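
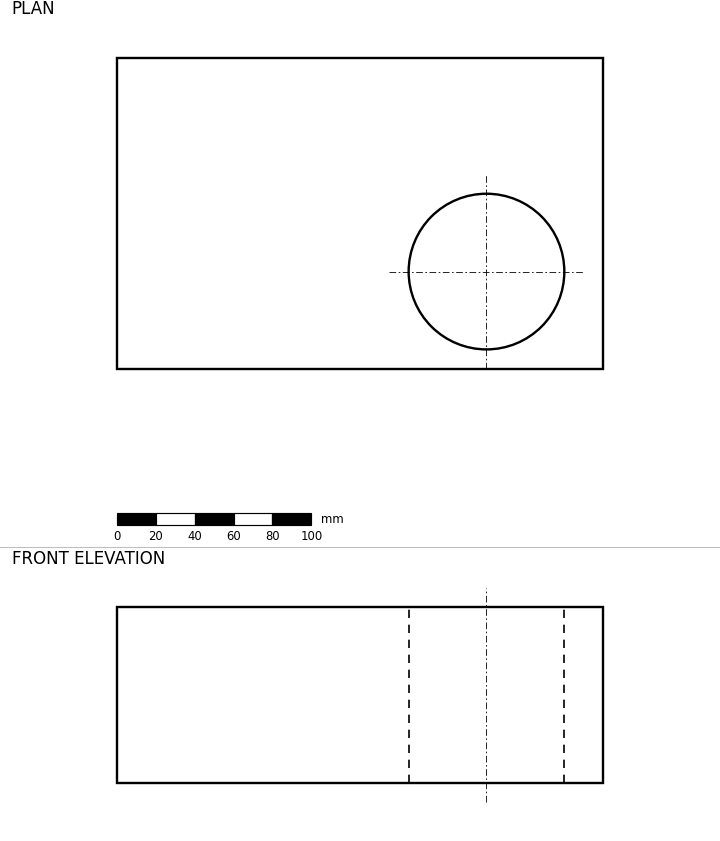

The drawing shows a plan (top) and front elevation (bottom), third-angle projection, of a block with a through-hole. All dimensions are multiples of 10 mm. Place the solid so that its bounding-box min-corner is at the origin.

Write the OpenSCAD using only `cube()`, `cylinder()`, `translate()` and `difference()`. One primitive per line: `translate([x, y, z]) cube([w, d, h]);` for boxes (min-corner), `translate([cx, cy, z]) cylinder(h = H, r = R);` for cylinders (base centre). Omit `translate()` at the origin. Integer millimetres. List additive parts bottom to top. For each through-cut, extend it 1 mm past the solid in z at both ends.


difference() {
  cube([250, 160, 90]);
  translate([190, 50, -1]) cylinder(h = 92, r = 40);
}


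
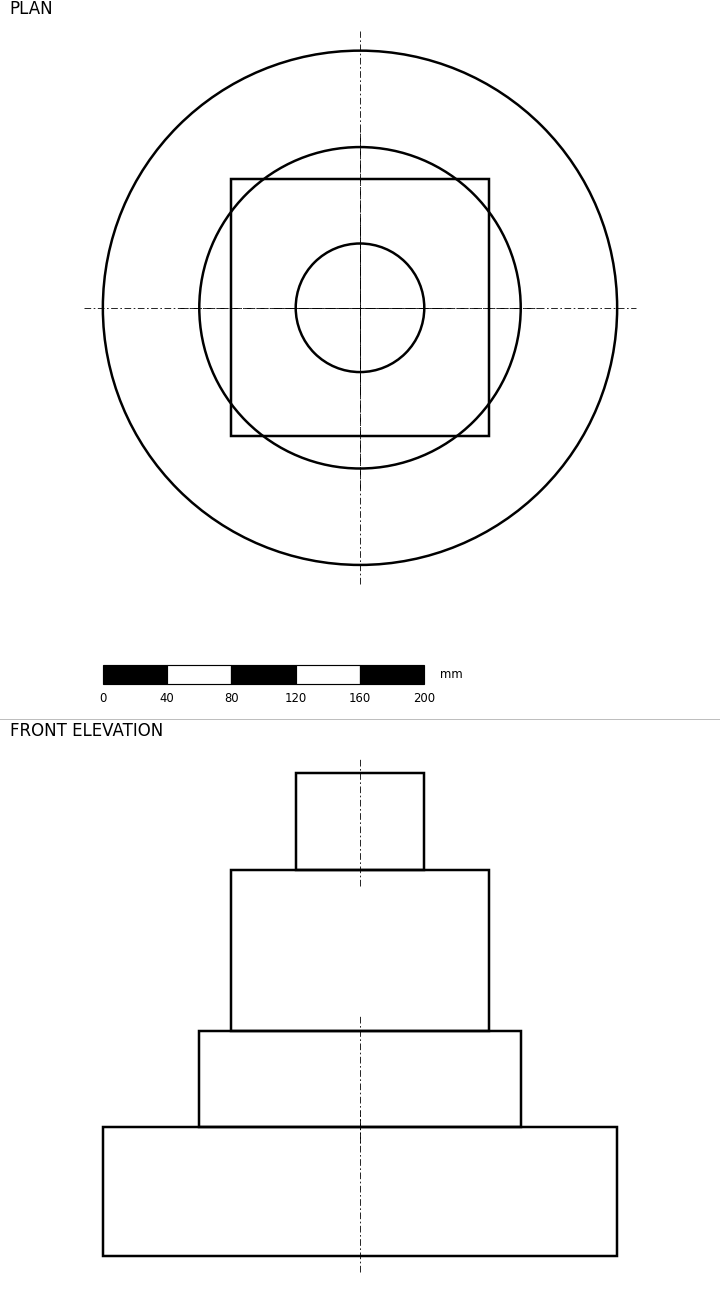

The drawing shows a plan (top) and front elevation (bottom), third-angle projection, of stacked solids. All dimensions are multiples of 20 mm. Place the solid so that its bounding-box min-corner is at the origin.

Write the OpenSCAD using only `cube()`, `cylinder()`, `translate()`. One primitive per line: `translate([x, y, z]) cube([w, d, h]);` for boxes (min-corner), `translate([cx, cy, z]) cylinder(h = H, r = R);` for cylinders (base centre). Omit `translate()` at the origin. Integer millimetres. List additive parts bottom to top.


translate([160, 160, 0]) cylinder(h = 80, r = 160);
translate([160, 160, 80]) cylinder(h = 60, r = 100);
translate([80, 80, 140]) cube([160, 160, 100]);
translate([160, 160, 240]) cylinder(h = 60, r = 40);


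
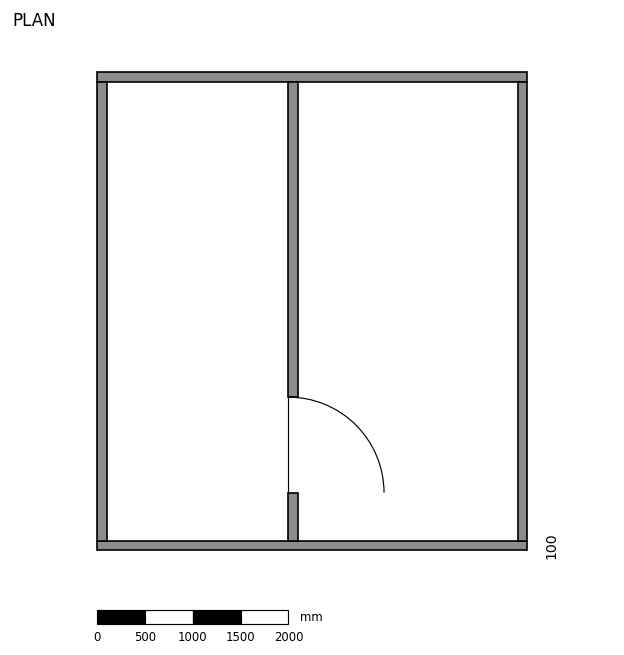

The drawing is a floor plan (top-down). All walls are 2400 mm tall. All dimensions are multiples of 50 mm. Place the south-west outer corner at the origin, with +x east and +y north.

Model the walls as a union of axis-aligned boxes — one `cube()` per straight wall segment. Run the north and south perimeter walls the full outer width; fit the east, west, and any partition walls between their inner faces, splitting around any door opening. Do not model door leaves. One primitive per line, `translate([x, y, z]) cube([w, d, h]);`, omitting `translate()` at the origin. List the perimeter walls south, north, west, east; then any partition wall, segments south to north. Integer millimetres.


cube([4500, 100, 2400]);
translate([0, 4900, 0]) cube([4500, 100, 2400]);
translate([0, 100, 0]) cube([100, 4800, 2400]);
translate([4400, 100, 0]) cube([100, 4800, 2400]);
translate([2000, 100, 0]) cube([100, 500, 2400]);
translate([2000, 1600, 0]) cube([100, 3300, 2400]);


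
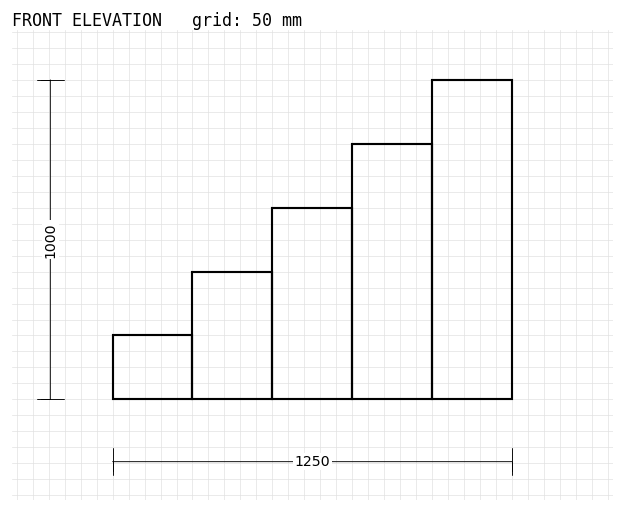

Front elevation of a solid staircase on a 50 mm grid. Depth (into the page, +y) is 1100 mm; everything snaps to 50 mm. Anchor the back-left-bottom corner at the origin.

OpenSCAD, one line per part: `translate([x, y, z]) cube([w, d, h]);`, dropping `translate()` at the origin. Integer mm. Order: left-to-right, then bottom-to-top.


cube([250, 1100, 200]);
translate([250, 0, 0]) cube([250, 1100, 400]);
translate([500, 0, 0]) cube([250, 1100, 600]);
translate([750, 0, 0]) cube([250, 1100, 800]);
translate([1000, 0, 0]) cube([250, 1100, 1000]);


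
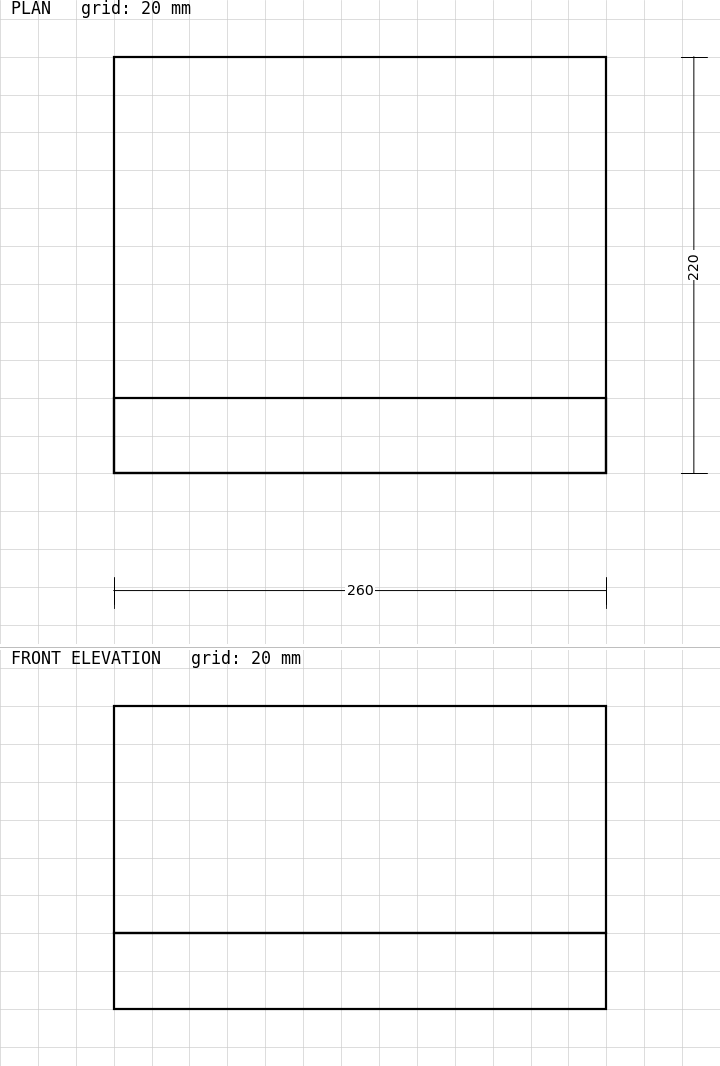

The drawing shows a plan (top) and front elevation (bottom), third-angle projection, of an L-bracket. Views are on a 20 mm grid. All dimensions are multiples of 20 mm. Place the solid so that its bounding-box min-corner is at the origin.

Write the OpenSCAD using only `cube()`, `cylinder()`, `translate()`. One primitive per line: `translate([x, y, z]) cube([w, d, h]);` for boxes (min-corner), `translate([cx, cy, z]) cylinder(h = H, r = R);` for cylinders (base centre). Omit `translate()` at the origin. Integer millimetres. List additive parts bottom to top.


cube([260, 220, 40]);
translate([0, 0, 40]) cube([260, 40, 120]);


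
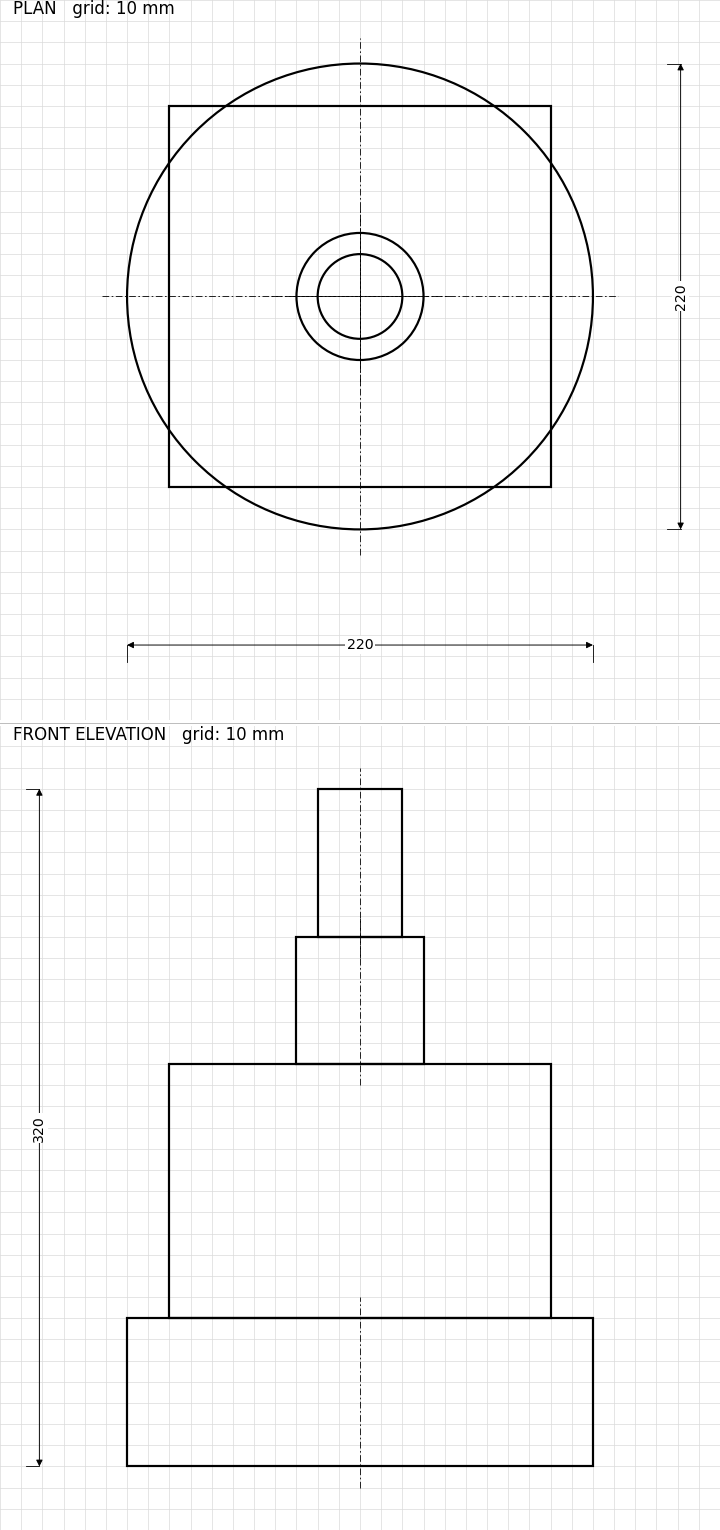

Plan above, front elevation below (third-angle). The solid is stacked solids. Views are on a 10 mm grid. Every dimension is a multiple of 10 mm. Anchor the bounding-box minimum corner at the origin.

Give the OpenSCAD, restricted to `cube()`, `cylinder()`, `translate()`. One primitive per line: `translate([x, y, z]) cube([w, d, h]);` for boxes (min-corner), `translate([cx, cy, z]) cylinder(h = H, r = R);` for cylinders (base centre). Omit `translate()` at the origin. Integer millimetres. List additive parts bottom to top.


translate([110, 110, 0]) cylinder(h = 70, r = 110);
translate([20, 20, 70]) cube([180, 180, 120]);
translate([110, 110, 190]) cylinder(h = 60, r = 30);
translate([110, 110, 250]) cylinder(h = 70, r = 20);


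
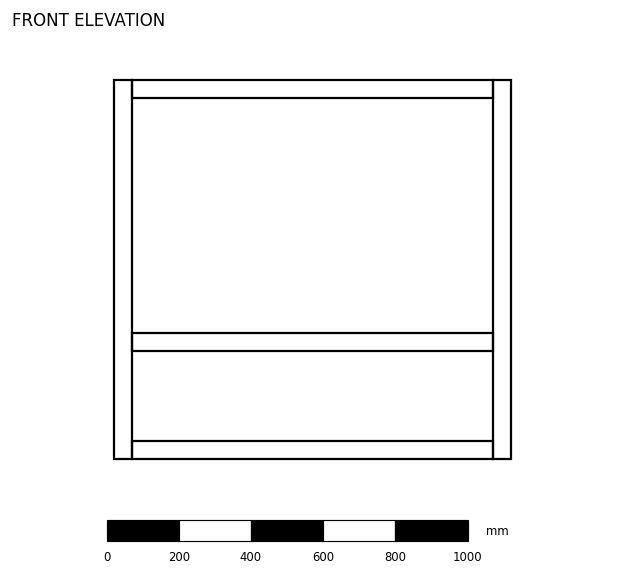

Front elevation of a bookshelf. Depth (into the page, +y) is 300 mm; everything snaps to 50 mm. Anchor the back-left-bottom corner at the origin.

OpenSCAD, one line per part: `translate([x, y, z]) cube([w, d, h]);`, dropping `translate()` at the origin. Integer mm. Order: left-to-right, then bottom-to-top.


cube([50, 300, 1050]);
translate([50, 0, 0]) cube([1000, 300, 50]);
translate([50, 0, 300]) cube([1000, 300, 50]);
translate([50, 0, 1000]) cube([1000, 300, 50]);
translate([1050, 0, 0]) cube([50, 300, 1050]);


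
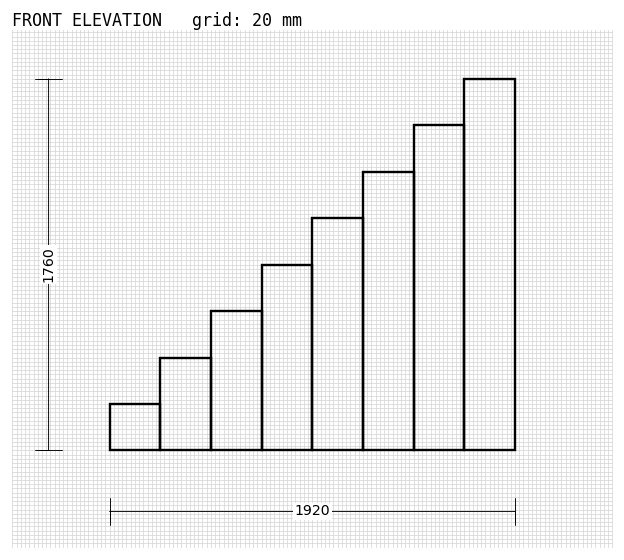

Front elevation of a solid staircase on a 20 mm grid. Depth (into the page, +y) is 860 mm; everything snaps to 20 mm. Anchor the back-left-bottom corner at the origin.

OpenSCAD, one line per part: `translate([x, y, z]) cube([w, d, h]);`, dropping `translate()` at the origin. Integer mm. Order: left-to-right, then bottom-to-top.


cube([240, 860, 220]);
translate([240, 0, 0]) cube([240, 860, 440]);
translate([480, 0, 0]) cube([240, 860, 660]);
translate([720, 0, 0]) cube([240, 860, 880]);
translate([960, 0, 0]) cube([240, 860, 1100]);
translate([1200, 0, 0]) cube([240, 860, 1320]);
translate([1440, 0, 0]) cube([240, 860, 1540]);
translate([1680, 0, 0]) cube([240, 860, 1760]);


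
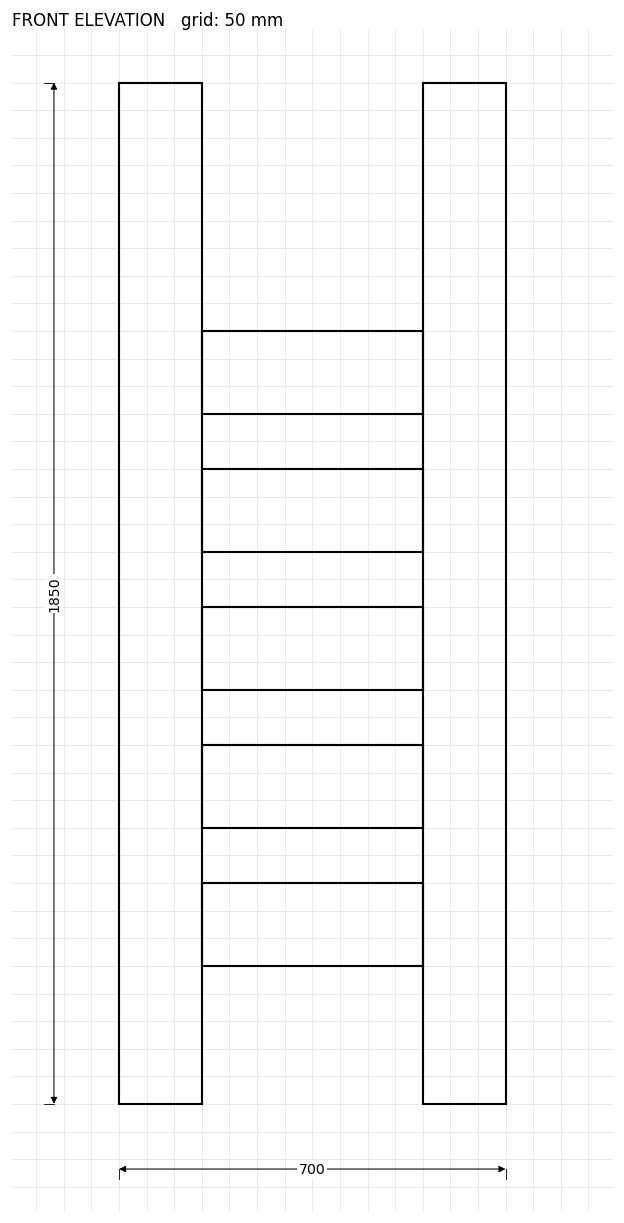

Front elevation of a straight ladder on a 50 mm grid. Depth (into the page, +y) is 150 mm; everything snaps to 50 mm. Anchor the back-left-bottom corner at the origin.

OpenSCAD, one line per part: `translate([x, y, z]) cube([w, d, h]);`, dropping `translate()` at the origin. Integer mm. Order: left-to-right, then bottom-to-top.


cube([150, 150, 1850]);
translate([150, 0, 250]) cube([400, 150, 150]);
translate([150, 0, 500]) cube([400, 150, 150]);
translate([150, 0, 750]) cube([400, 150, 150]);
translate([150, 0, 1000]) cube([400, 150, 150]);
translate([150, 0, 1250]) cube([400, 150, 150]);
translate([550, 0, 0]) cube([150, 150, 1850]);


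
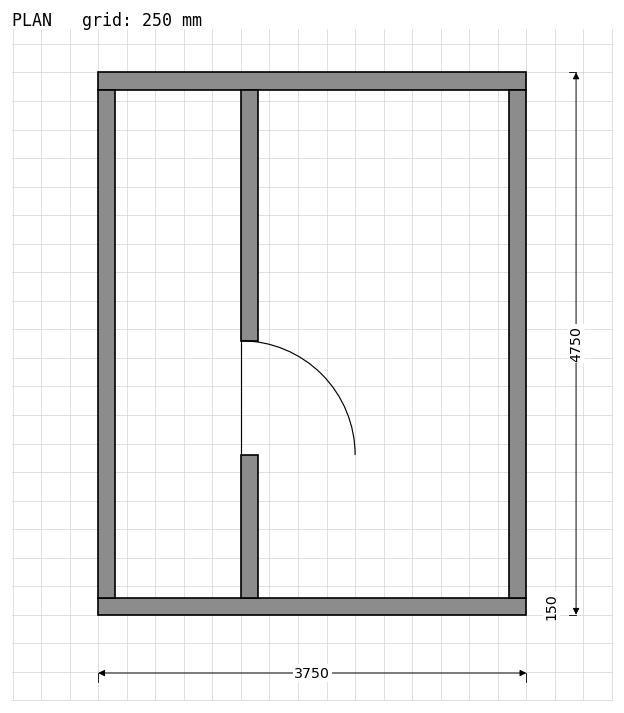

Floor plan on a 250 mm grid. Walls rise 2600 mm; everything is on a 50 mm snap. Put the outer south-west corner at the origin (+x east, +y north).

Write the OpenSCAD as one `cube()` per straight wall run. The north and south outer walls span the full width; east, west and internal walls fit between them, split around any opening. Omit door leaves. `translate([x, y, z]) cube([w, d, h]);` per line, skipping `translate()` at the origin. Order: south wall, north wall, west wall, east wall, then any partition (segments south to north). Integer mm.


cube([3750, 150, 2600]);
translate([0, 4600, 0]) cube([3750, 150, 2600]);
translate([0, 150, 0]) cube([150, 4450, 2600]);
translate([3600, 150, 0]) cube([150, 4450, 2600]);
translate([1250, 150, 0]) cube([150, 1250, 2600]);
translate([1250, 2400, 0]) cube([150, 2200, 2600]);


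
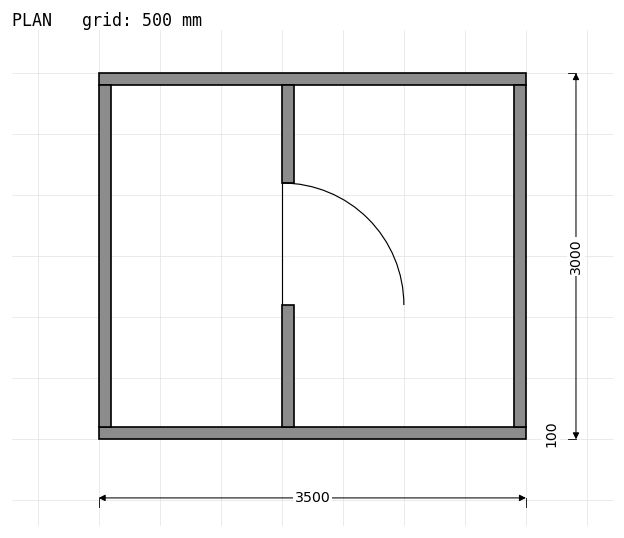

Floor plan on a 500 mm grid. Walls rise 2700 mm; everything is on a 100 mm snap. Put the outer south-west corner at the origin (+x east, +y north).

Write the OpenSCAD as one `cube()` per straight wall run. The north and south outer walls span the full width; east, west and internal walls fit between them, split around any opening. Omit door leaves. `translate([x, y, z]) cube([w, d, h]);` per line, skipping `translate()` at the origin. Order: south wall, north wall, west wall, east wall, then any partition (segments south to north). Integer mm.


cube([3500, 100, 2700]);
translate([0, 2900, 0]) cube([3500, 100, 2700]);
translate([0, 100, 0]) cube([100, 2800, 2700]);
translate([3400, 100, 0]) cube([100, 2800, 2700]);
translate([1500, 100, 0]) cube([100, 1000, 2700]);
translate([1500, 2100, 0]) cube([100, 800, 2700]);


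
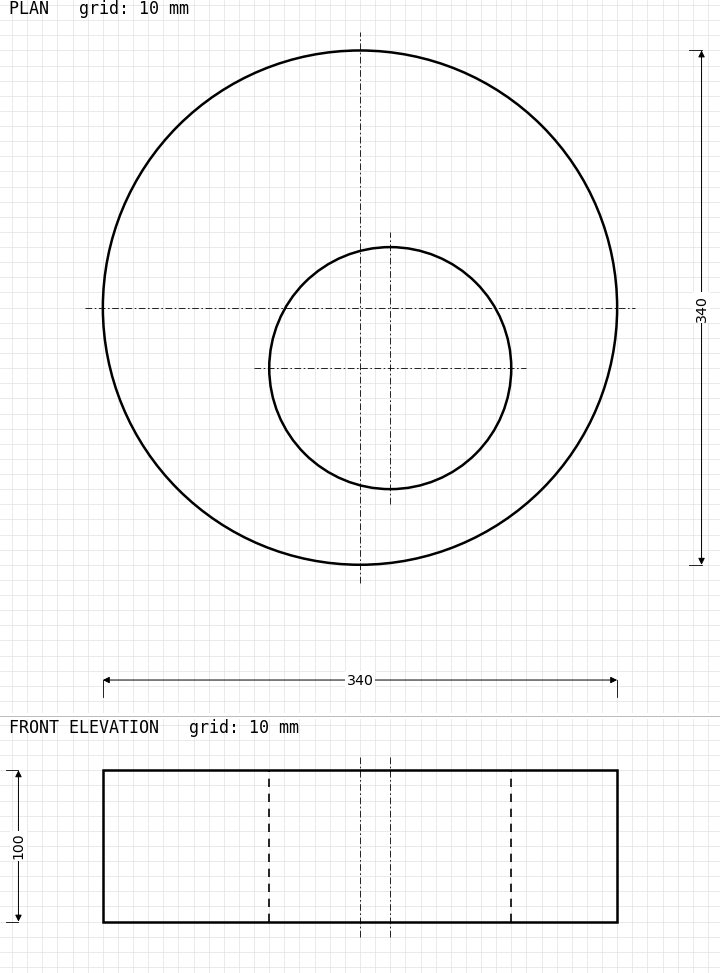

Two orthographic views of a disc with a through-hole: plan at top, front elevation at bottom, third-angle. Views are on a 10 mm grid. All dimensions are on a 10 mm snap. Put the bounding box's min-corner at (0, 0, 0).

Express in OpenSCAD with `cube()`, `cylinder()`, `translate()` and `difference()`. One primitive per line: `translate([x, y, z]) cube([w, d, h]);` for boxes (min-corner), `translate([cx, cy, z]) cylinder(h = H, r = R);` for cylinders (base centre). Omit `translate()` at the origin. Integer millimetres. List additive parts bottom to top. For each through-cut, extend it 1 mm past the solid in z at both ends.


difference() {
  translate([170, 170, 0]) cylinder(h = 100, r = 170);
  translate([190, 130, -1]) cylinder(h = 102, r = 80);
}


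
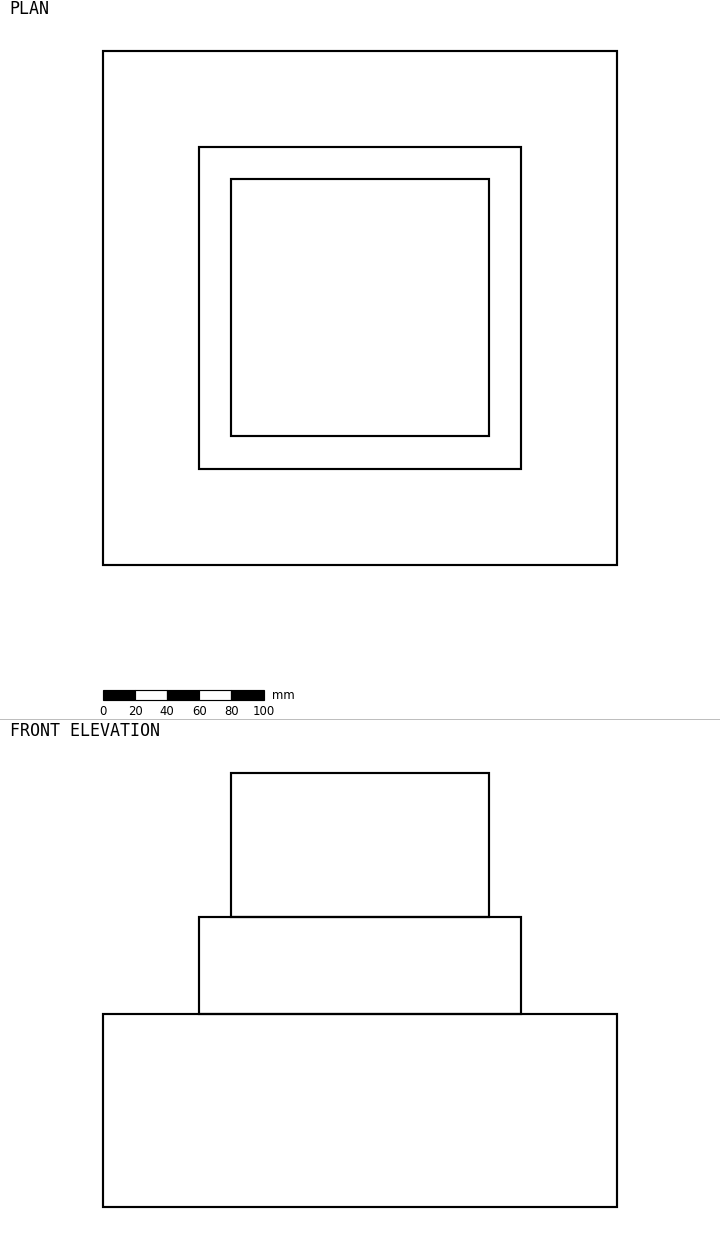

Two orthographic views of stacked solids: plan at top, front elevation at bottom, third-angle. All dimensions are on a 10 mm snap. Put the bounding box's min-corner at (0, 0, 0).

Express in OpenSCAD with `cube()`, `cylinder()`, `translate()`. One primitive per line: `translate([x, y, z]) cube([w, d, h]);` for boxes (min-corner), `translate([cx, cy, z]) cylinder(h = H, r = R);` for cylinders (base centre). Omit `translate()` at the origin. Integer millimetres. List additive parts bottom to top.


cube([320, 320, 120]);
translate([60, 60, 120]) cube([200, 200, 60]);
translate([80, 80, 180]) cube([160, 160, 90]);


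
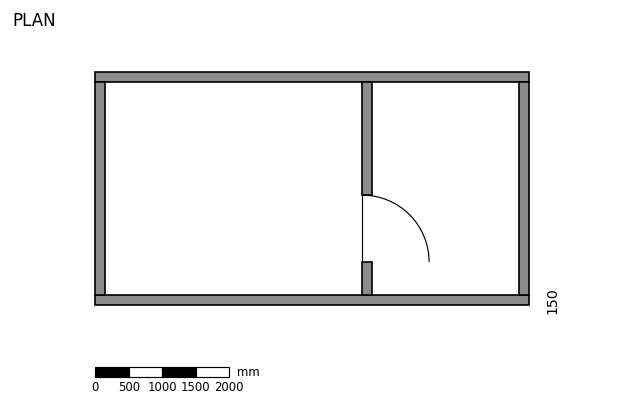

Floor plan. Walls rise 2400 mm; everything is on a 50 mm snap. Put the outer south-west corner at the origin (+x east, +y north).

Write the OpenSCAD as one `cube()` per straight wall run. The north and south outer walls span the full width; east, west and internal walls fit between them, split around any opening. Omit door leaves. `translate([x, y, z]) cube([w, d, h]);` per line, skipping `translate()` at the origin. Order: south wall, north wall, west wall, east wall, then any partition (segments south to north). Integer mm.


cube([6500, 150, 2400]);
translate([0, 3350, 0]) cube([6500, 150, 2400]);
translate([0, 150, 0]) cube([150, 3200, 2400]);
translate([6350, 150, 0]) cube([150, 3200, 2400]);
translate([4000, 150, 0]) cube([150, 500, 2400]);
translate([4000, 1650, 0]) cube([150, 1700, 2400]);


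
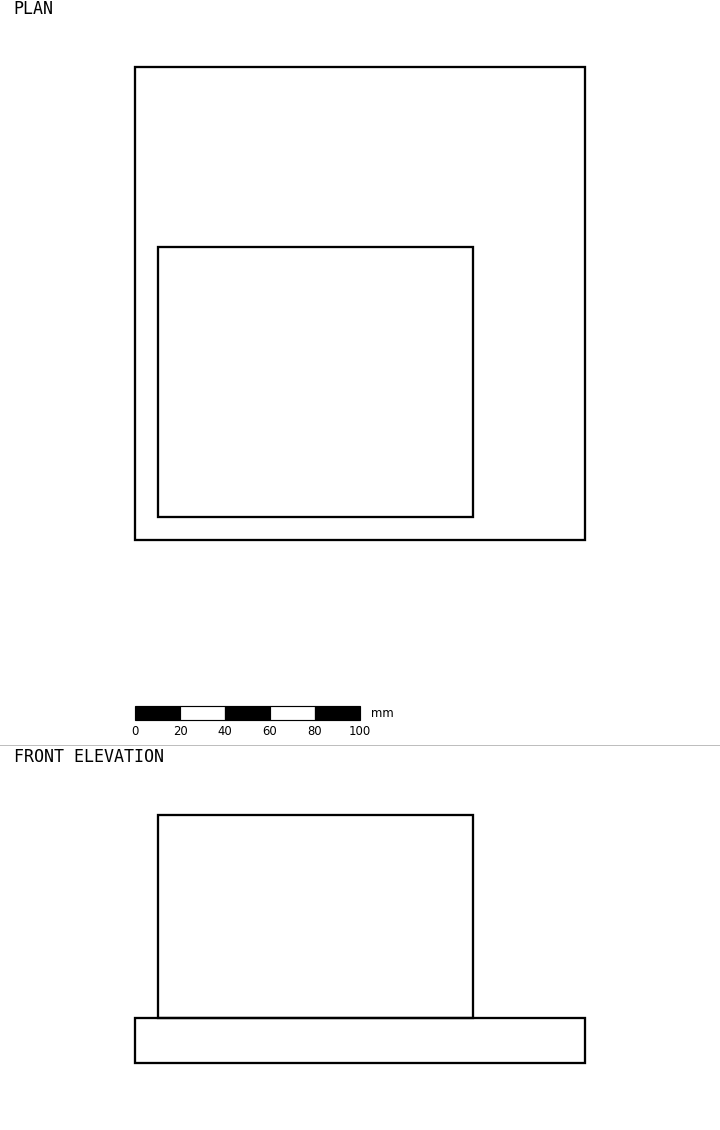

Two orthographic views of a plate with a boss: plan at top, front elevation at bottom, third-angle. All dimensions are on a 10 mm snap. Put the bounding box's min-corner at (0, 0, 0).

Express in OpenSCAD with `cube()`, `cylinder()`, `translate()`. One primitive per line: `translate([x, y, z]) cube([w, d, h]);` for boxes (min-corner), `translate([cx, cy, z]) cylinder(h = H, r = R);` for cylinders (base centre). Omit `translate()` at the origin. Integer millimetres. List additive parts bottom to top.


cube([200, 210, 20]);
translate([10, 10, 20]) cube([140, 120, 90]);


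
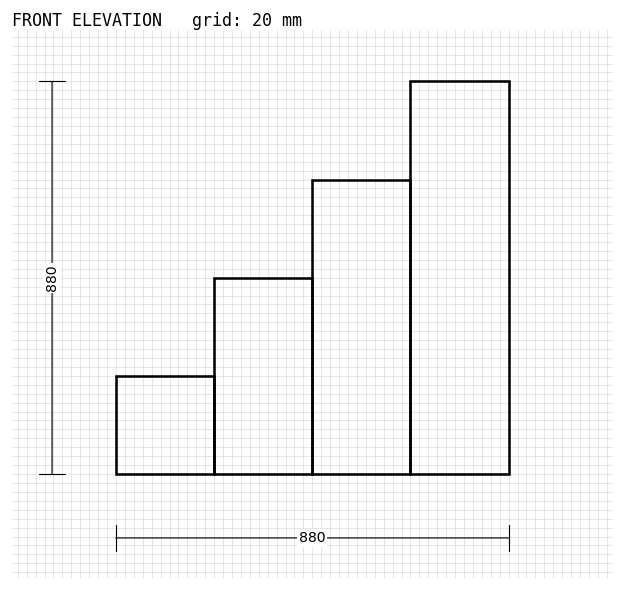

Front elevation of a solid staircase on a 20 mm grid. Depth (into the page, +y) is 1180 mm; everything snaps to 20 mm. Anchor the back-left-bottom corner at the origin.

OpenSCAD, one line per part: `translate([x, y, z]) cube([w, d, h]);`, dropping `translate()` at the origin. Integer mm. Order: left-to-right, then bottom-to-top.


cube([220, 1180, 220]);
translate([220, 0, 0]) cube([220, 1180, 440]);
translate([440, 0, 0]) cube([220, 1180, 660]);
translate([660, 0, 0]) cube([220, 1180, 880]);


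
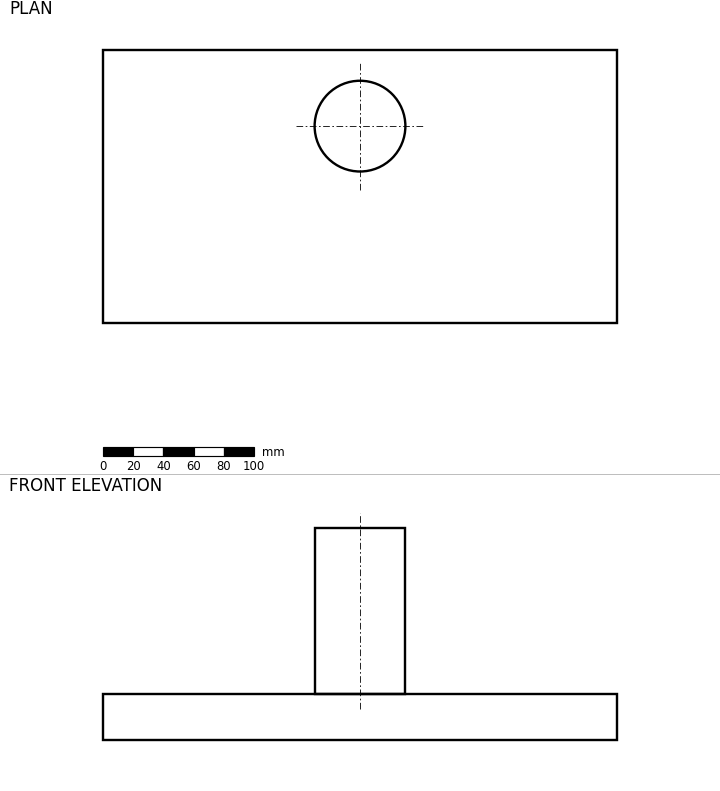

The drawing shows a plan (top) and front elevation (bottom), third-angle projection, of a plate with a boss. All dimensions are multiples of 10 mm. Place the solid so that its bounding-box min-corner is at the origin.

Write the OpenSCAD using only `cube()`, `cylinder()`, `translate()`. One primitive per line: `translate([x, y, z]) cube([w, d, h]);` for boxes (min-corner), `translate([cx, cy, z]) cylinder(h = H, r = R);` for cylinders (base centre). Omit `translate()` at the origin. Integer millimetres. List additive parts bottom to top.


cube([340, 180, 30]);
translate([170, 130, 30]) cylinder(h = 110, r = 30);


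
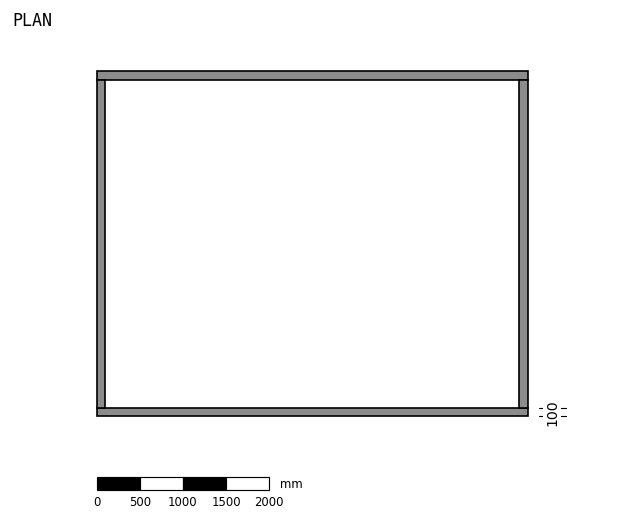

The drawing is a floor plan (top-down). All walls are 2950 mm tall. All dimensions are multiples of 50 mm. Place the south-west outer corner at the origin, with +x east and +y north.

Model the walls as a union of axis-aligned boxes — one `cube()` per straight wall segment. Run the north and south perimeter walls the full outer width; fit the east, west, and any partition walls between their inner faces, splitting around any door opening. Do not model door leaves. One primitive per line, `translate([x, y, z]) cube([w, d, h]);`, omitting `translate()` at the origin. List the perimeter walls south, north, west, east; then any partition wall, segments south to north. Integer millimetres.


cube([5000, 100, 2950]);
translate([0, 3900, 0]) cube([5000, 100, 2950]);
translate([0, 100, 0]) cube([100, 3800, 2950]);
translate([4900, 100, 0]) cube([100, 3800, 2950]);


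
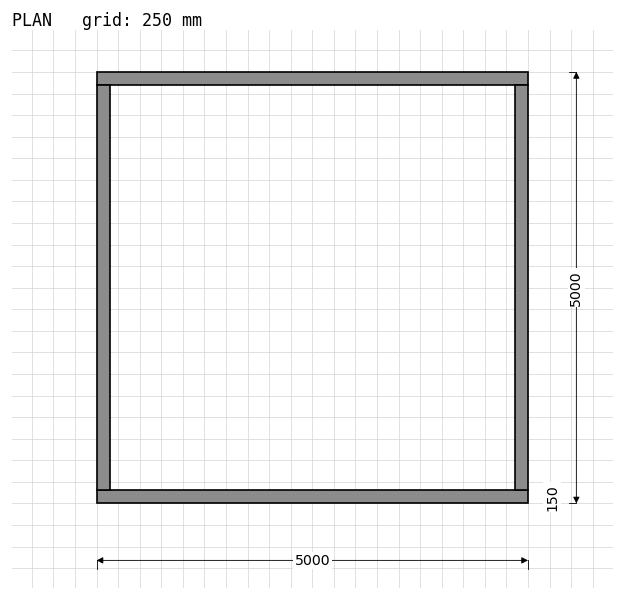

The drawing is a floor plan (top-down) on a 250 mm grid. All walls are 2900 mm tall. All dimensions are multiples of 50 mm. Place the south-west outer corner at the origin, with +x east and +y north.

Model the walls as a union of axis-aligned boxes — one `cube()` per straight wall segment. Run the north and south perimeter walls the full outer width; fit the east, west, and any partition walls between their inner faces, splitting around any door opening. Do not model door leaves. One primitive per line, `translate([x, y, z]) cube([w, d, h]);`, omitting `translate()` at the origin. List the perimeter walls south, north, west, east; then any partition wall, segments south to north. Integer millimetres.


cube([5000, 150, 2900]);
translate([0, 4850, 0]) cube([5000, 150, 2900]);
translate([0, 150, 0]) cube([150, 4700, 2900]);
translate([4850, 150, 0]) cube([150, 4700, 2900]);


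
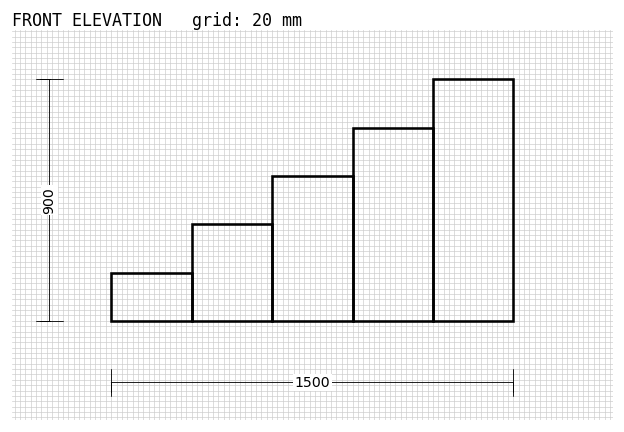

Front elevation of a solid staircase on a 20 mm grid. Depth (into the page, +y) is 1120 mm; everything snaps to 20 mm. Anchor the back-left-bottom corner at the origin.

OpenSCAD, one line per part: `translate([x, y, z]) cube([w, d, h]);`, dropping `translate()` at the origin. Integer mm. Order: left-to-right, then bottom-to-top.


cube([300, 1120, 180]);
translate([300, 0, 0]) cube([300, 1120, 360]);
translate([600, 0, 0]) cube([300, 1120, 540]);
translate([900, 0, 0]) cube([300, 1120, 720]);
translate([1200, 0, 0]) cube([300, 1120, 900]);


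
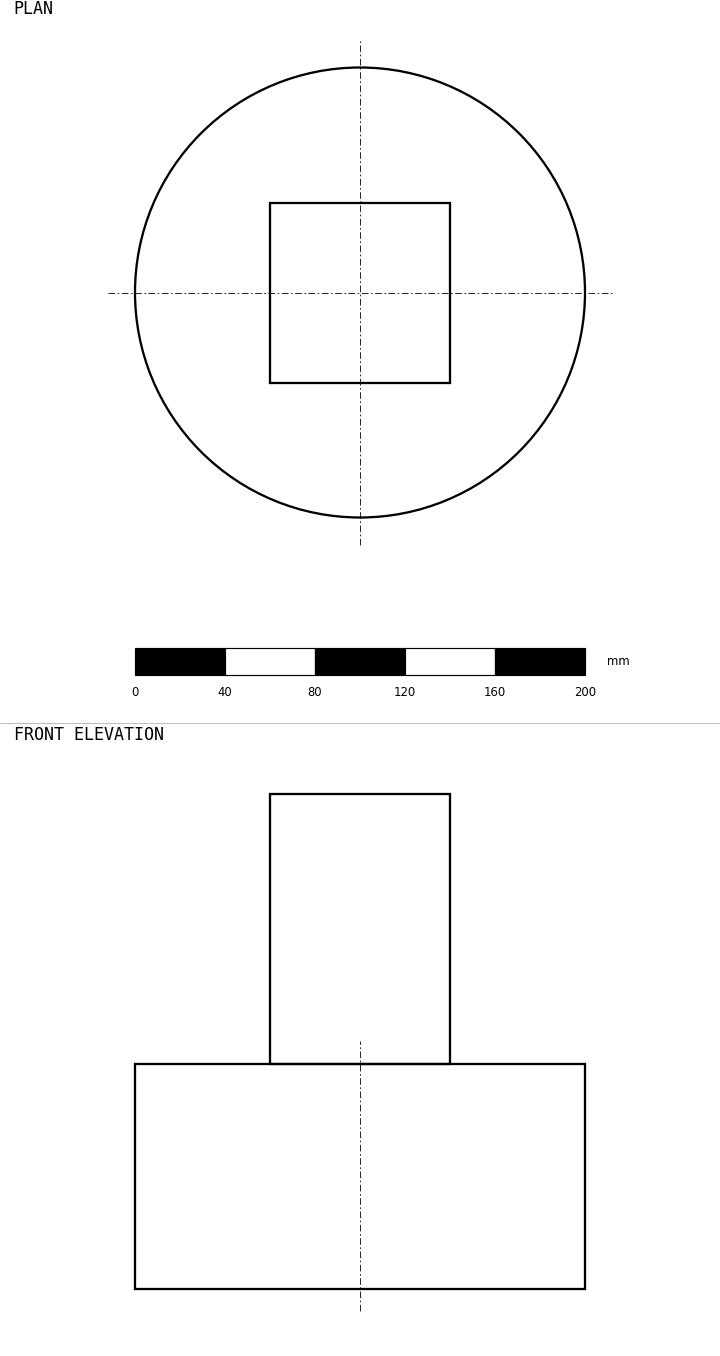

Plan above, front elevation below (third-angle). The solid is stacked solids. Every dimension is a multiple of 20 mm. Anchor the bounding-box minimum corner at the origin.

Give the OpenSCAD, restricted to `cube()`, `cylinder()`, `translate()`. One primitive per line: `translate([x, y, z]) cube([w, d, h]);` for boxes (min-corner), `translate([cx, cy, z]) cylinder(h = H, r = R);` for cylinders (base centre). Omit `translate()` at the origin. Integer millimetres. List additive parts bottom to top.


translate([100, 100, 0]) cylinder(h = 100, r = 100);
translate([60, 60, 100]) cube([80, 80, 120]);


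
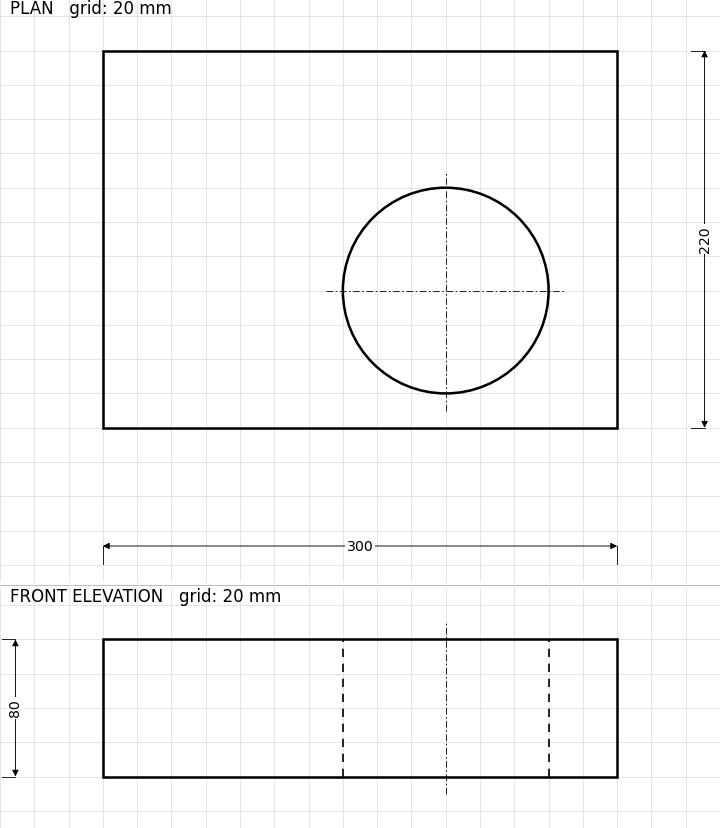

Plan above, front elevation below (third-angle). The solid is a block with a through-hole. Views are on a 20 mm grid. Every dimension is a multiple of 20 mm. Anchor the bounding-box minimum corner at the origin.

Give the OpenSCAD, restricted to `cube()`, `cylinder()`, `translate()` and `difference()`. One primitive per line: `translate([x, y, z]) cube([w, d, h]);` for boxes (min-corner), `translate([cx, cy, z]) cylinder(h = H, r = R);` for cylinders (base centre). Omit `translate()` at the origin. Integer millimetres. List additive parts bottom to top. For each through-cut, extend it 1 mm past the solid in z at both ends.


difference() {
  cube([300, 220, 80]);
  translate([200, 80, -1]) cylinder(h = 82, r = 60);
}


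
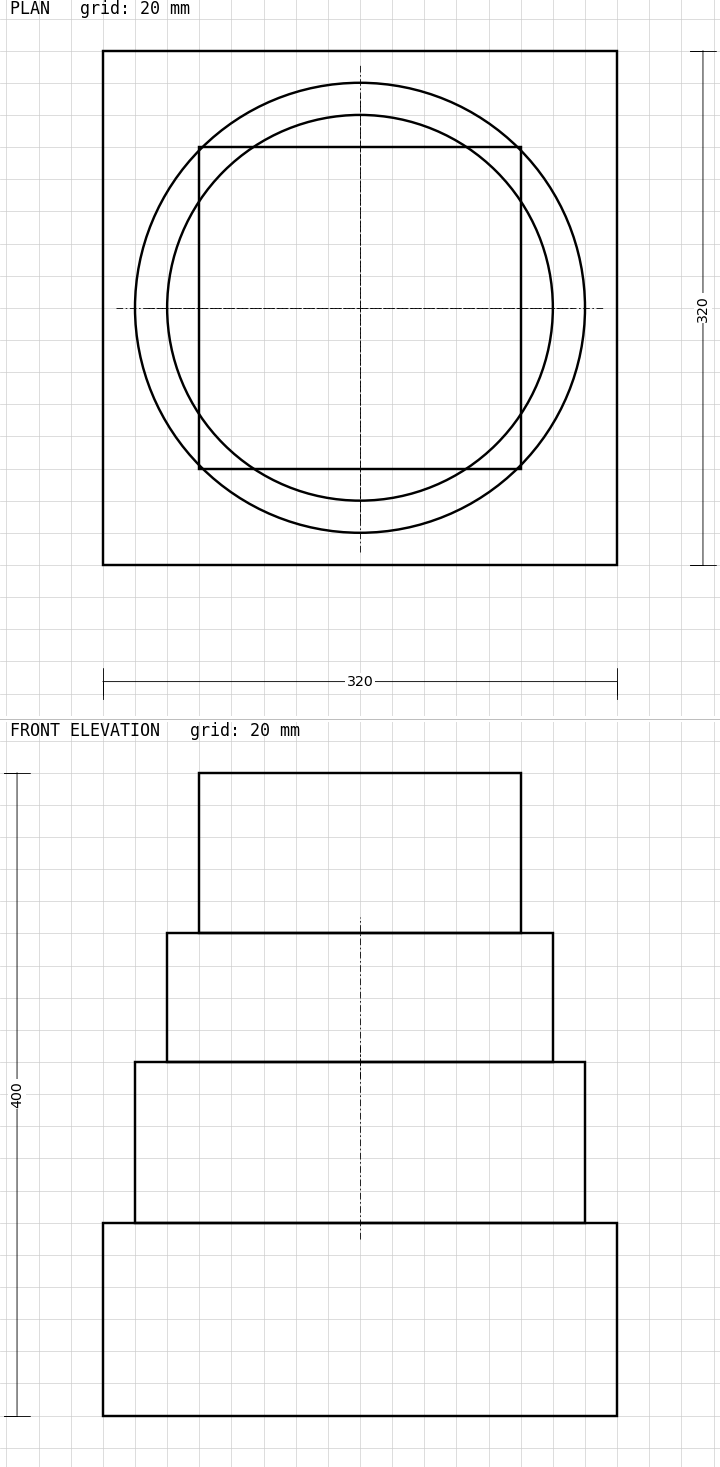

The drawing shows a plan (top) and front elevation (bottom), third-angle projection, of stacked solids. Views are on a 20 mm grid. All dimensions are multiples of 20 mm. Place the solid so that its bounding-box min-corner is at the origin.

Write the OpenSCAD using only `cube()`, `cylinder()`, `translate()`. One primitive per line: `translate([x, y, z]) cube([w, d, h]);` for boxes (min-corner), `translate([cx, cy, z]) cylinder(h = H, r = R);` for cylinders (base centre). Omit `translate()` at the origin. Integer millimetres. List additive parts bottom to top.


cube([320, 320, 120]);
translate([160, 160, 120]) cylinder(h = 100, r = 140);
translate([160, 160, 220]) cylinder(h = 80, r = 120);
translate([60, 60, 300]) cube([200, 200, 100]);


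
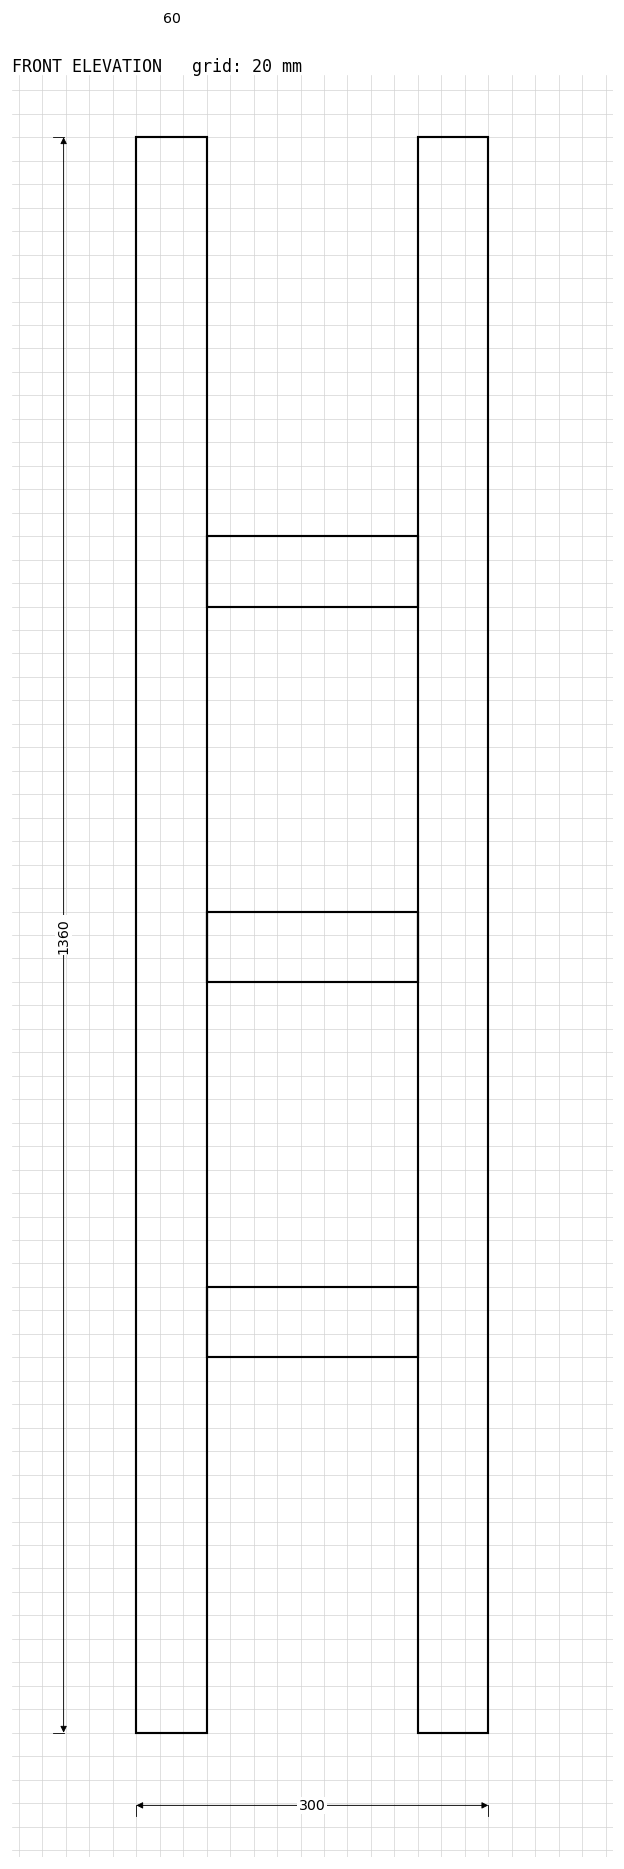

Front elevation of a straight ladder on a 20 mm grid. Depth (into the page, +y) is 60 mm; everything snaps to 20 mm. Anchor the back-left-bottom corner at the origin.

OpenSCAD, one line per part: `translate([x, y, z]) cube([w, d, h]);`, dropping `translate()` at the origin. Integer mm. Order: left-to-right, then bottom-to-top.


cube([60, 60, 1360]);
translate([60, 0, 320]) cube([180, 60, 60]);
translate([60, 0, 640]) cube([180, 60, 60]);
translate([60, 0, 960]) cube([180, 60, 60]);
translate([240, 0, 0]) cube([60, 60, 1360]);


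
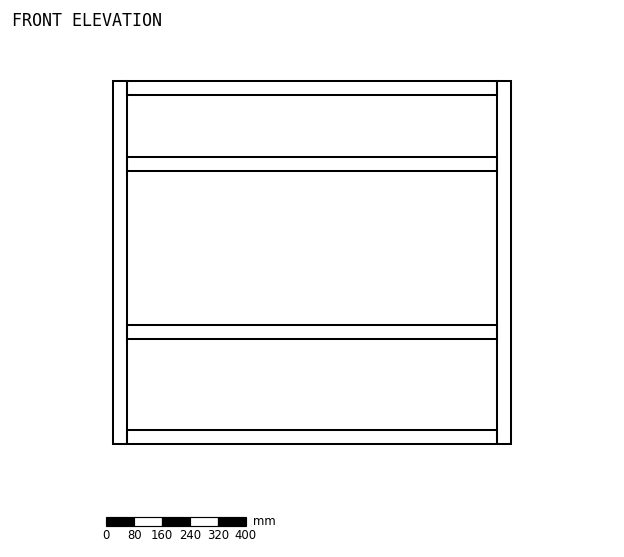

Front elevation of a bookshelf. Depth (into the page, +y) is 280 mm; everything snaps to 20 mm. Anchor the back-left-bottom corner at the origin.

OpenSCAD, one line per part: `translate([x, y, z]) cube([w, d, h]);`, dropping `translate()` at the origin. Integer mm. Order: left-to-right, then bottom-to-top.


cube([40, 280, 1040]);
translate([40, 0, 0]) cube([1060, 280, 40]);
translate([40, 0, 300]) cube([1060, 280, 40]);
translate([40, 0, 780]) cube([1060, 280, 40]);
translate([40, 0, 1000]) cube([1060, 280, 40]);
translate([1100, 0, 0]) cube([40, 280, 1040]);


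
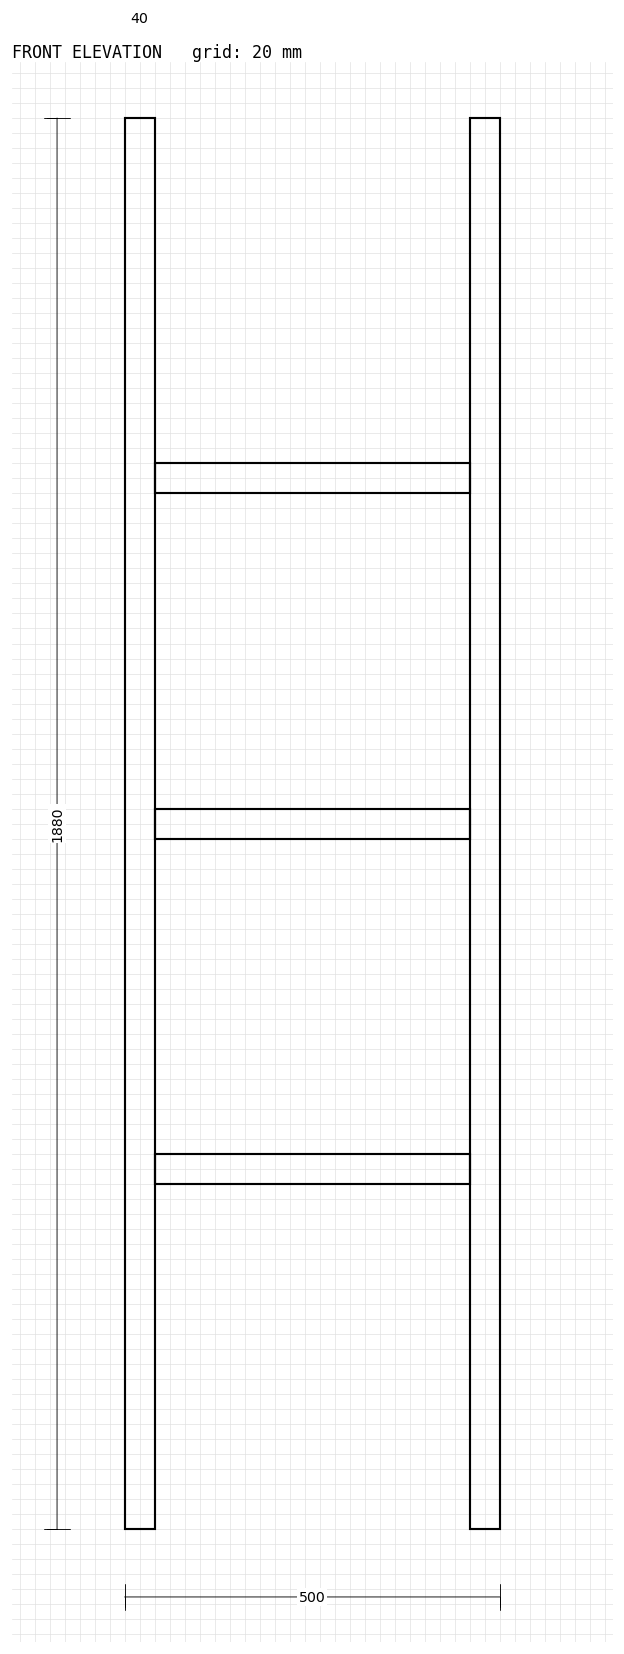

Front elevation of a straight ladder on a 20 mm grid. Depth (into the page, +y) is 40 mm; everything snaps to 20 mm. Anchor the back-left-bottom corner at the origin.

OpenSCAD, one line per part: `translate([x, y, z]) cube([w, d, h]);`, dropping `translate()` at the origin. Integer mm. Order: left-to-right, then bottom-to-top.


cube([40, 40, 1880]);
translate([40, 0, 460]) cube([420, 40, 40]);
translate([40, 0, 920]) cube([420, 40, 40]);
translate([40, 0, 1380]) cube([420, 40, 40]);
translate([460, 0, 0]) cube([40, 40, 1880]);


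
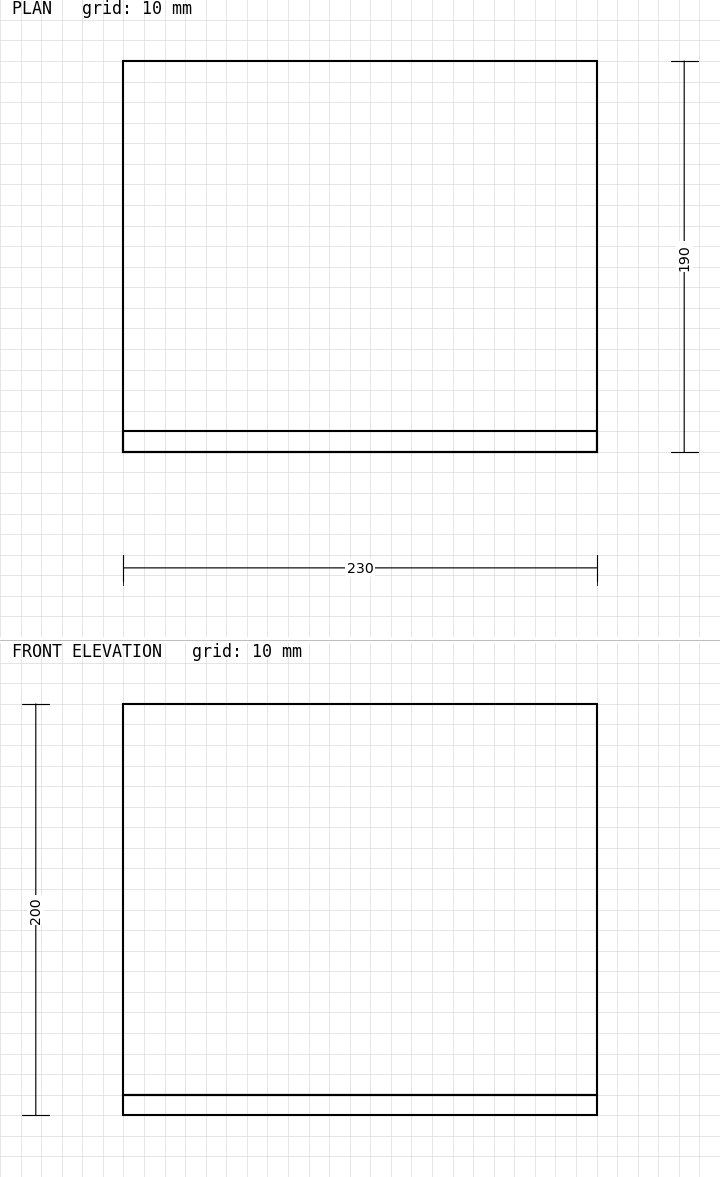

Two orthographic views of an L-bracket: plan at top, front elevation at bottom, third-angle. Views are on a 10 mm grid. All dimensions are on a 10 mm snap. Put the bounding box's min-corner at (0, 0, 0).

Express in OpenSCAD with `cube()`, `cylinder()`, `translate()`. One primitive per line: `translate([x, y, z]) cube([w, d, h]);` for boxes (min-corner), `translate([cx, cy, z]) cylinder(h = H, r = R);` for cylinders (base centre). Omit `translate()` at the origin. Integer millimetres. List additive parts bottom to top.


cube([230, 190, 10]);
translate([0, 0, 10]) cube([230, 10, 190]);


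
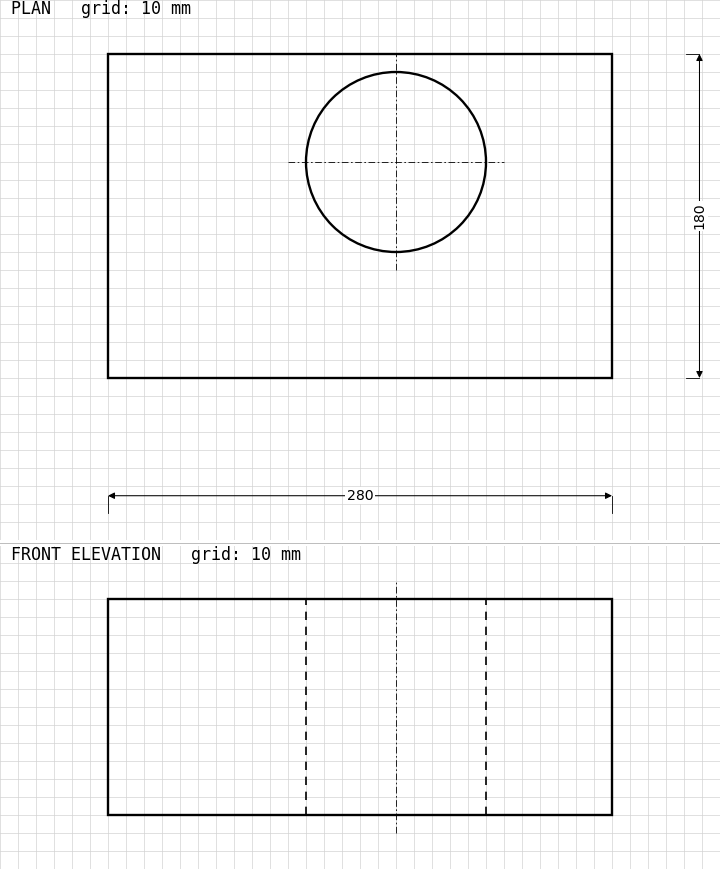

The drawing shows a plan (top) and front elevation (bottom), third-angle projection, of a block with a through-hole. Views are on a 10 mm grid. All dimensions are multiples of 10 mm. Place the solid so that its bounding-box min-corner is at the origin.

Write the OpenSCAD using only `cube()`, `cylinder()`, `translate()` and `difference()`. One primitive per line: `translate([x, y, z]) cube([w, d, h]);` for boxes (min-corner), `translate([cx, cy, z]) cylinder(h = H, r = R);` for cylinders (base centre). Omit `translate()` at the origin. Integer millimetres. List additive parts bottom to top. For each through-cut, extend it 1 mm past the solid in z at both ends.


difference() {
  cube([280, 180, 120]);
  translate([160, 120, -1]) cylinder(h = 122, r = 50);
}


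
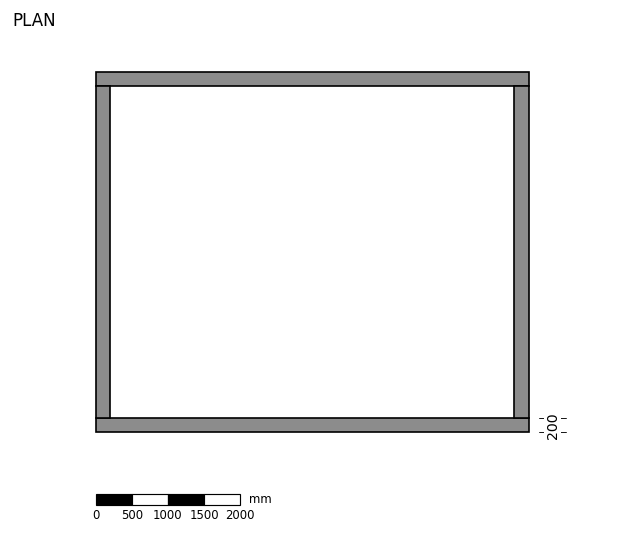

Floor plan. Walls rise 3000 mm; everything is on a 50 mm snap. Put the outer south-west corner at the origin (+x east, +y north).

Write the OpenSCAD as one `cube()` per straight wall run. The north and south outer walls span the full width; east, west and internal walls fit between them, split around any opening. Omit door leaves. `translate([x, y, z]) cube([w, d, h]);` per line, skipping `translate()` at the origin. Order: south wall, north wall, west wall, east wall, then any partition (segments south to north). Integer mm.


cube([6000, 200, 3000]);
translate([0, 4800, 0]) cube([6000, 200, 3000]);
translate([0, 200, 0]) cube([200, 4600, 3000]);
translate([5800, 200, 0]) cube([200, 4600, 3000]);


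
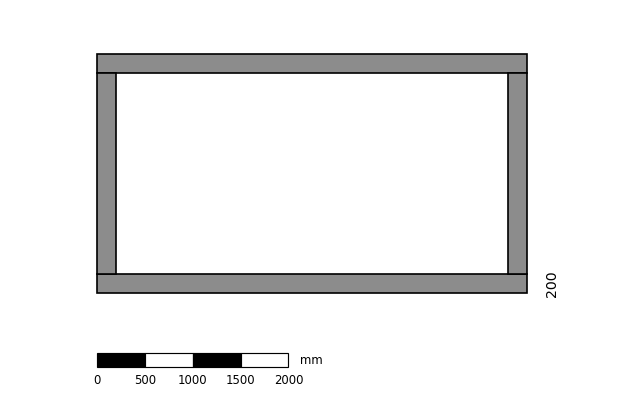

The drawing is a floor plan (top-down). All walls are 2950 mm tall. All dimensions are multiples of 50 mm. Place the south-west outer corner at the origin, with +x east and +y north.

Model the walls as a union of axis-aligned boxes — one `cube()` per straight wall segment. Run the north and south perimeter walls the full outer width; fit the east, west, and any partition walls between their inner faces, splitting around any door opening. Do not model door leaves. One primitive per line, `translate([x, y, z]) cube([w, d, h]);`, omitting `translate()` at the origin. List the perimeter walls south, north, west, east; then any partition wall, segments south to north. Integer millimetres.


cube([4500, 200, 2950]);
translate([0, 2300, 0]) cube([4500, 200, 2950]);
translate([0, 200, 0]) cube([200, 2100, 2950]);
translate([4300, 200, 0]) cube([200, 2100, 2950]);


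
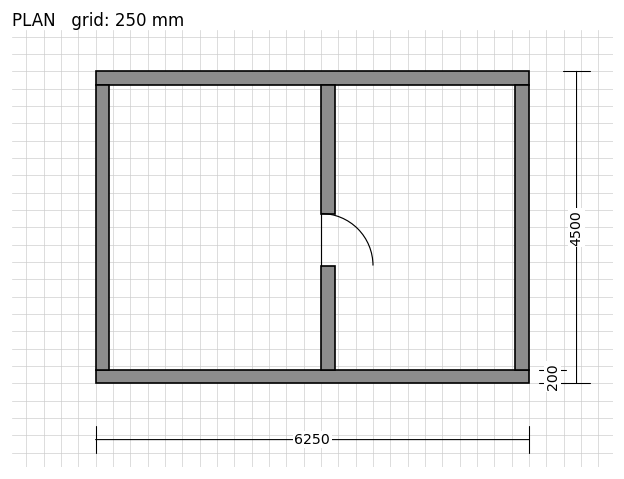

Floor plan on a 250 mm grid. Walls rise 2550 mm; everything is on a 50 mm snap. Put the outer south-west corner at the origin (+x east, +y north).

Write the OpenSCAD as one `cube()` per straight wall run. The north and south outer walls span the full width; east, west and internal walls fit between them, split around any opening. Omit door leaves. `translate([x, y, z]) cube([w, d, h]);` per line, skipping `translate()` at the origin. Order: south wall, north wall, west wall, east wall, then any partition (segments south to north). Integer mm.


cube([6250, 200, 2550]);
translate([0, 4300, 0]) cube([6250, 200, 2550]);
translate([0, 200, 0]) cube([200, 4100, 2550]);
translate([6050, 200, 0]) cube([200, 4100, 2550]);
translate([3250, 200, 0]) cube([200, 1500, 2550]);
translate([3250, 2450, 0]) cube([200, 1850, 2550]);


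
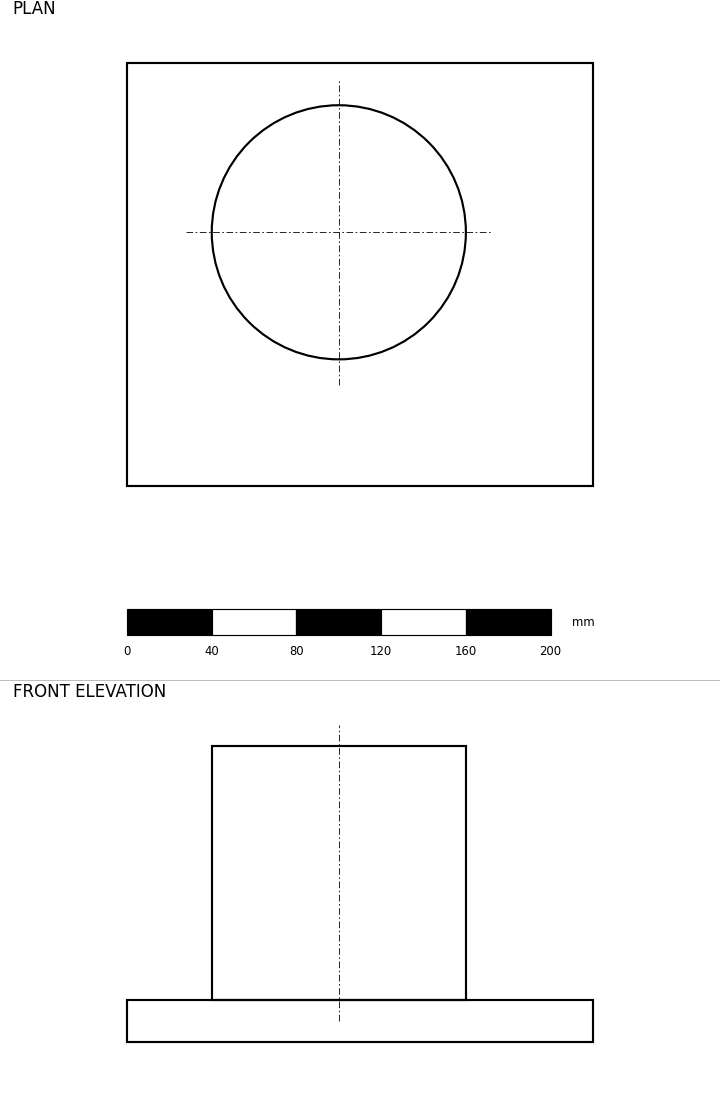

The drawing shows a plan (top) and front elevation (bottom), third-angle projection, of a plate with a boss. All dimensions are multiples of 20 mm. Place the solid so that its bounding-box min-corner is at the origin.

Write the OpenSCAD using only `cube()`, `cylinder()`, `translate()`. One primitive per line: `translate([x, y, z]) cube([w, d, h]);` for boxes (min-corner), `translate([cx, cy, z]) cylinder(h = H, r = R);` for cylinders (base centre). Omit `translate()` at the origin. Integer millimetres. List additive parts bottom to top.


cube([220, 200, 20]);
translate([100, 120, 20]) cylinder(h = 120, r = 60);


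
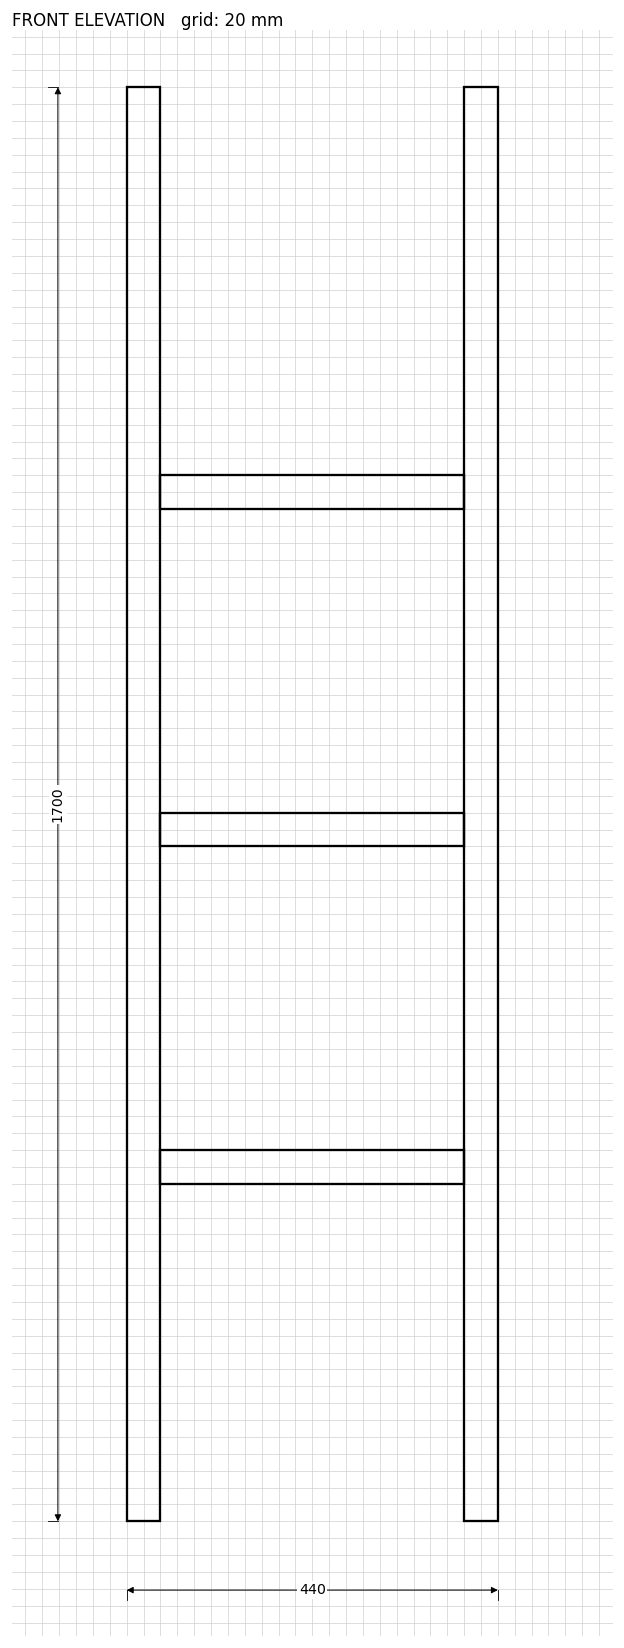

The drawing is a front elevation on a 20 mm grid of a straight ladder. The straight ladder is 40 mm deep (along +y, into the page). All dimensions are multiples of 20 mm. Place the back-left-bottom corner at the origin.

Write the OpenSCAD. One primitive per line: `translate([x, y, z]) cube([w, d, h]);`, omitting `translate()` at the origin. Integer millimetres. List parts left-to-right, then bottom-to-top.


cube([40, 40, 1700]);
translate([40, 0, 400]) cube([360, 40, 40]);
translate([40, 0, 800]) cube([360, 40, 40]);
translate([40, 0, 1200]) cube([360, 40, 40]);
translate([400, 0, 0]) cube([40, 40, 1700]);


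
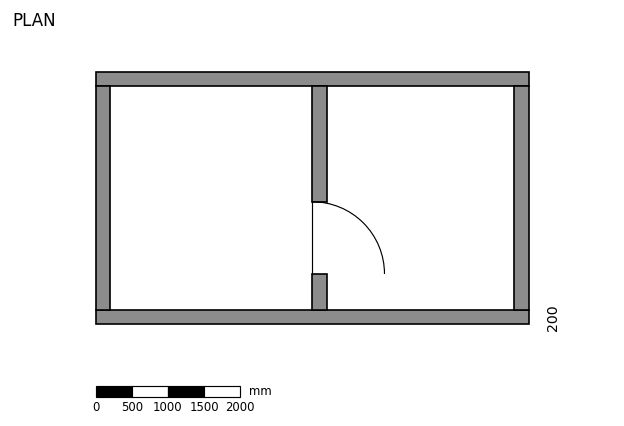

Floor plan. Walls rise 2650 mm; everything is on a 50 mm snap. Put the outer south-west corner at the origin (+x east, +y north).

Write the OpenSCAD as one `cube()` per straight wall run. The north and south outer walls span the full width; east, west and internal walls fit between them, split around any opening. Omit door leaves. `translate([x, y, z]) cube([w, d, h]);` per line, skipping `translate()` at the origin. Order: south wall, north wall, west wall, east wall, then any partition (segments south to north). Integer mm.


cube([6000, 200, 2650]);
translate([0, 3300, 0]) cube([6000, 200, 2650]);
translate([0, 200, 0]) cube([200, 3100, 2650]);
translate([5800, 200, 0]) cube([200, 3100, 2650]);
translate([3000, 200, 0]) cube([200, 500, 2650]);
translate([3000, 1700, 0]) cube([200, 1600, 2650]);


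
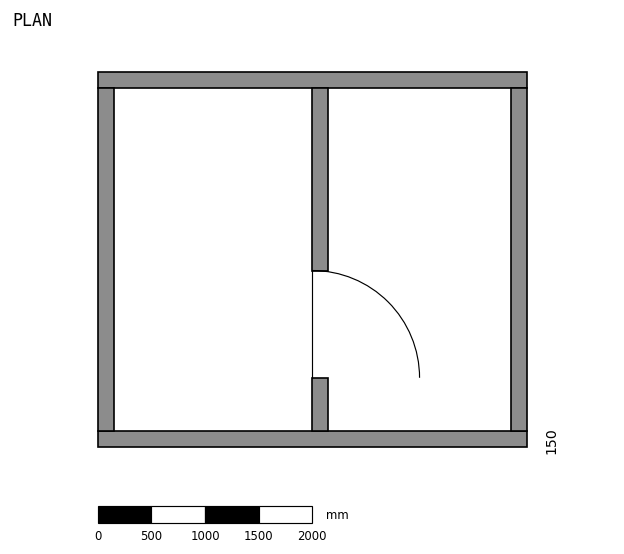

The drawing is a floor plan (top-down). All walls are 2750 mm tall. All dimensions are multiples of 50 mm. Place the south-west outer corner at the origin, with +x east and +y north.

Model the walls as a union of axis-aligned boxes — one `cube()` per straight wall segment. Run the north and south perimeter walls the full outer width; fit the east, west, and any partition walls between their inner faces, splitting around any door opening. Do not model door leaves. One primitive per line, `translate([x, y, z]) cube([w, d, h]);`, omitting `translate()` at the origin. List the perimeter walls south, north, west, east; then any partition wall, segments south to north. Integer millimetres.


cube([4000, 150, 2750]);
translate([0, 3350, 0]) cube([4000, 150, 2750]);
translate([0, 150, 0]) cube([150, 3200, 2750]);
translate([3850, 150, 0]) cube([150, 3200, 2750]);
translate([2000, 150, 0]) cube([150, 500, 2750]);
translate([2000, 1650, 0]) cube([150, 1700, 2750]);


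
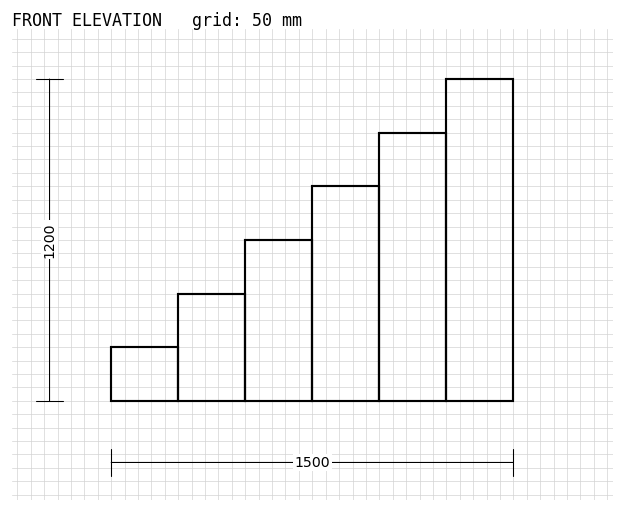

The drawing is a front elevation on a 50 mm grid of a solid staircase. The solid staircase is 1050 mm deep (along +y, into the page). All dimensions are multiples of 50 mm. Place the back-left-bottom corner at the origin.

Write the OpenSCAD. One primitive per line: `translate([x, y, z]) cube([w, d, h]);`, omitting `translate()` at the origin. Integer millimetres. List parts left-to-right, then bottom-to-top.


cube([250, 1050, 200]);
translate([250, 0, 0]) cube([250, 1050, 400]);
translate([500, 0, 0]) cube([250, 1050, 600]);
translate([750, 0, 0]) cube([250, 1050, 800]);
translate([1000, 0, 0]) cube([250, 1050, 1000]);
translate([1250, 0, 0]) cube([250, 1050, 1200]);


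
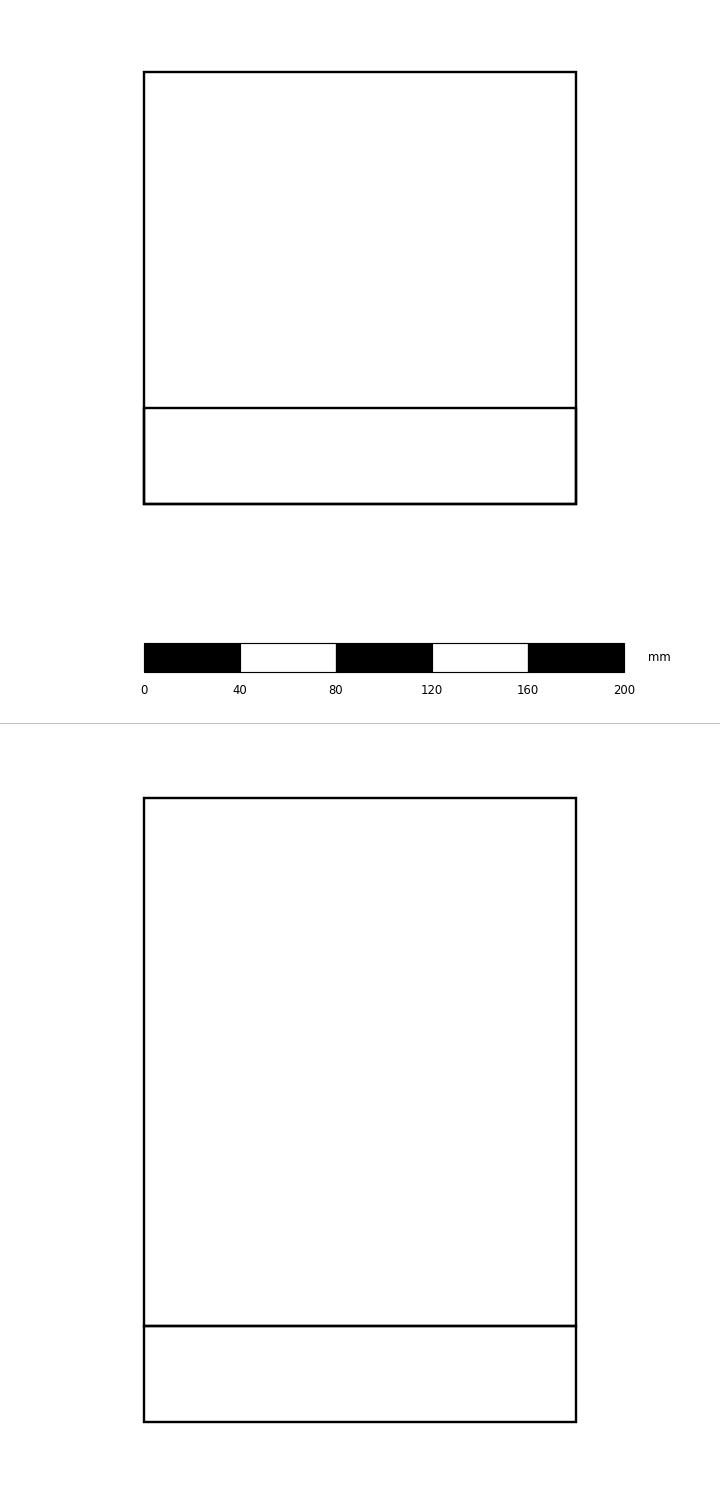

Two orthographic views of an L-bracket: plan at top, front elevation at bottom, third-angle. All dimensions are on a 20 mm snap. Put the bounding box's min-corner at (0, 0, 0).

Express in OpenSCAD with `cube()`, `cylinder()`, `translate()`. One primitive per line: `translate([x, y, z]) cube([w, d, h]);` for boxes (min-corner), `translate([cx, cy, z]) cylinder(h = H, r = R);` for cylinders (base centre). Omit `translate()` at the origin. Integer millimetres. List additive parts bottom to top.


cube([180, 180, 40]);
translate([0, 0, 40]) cube([180, 40, 220]);
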